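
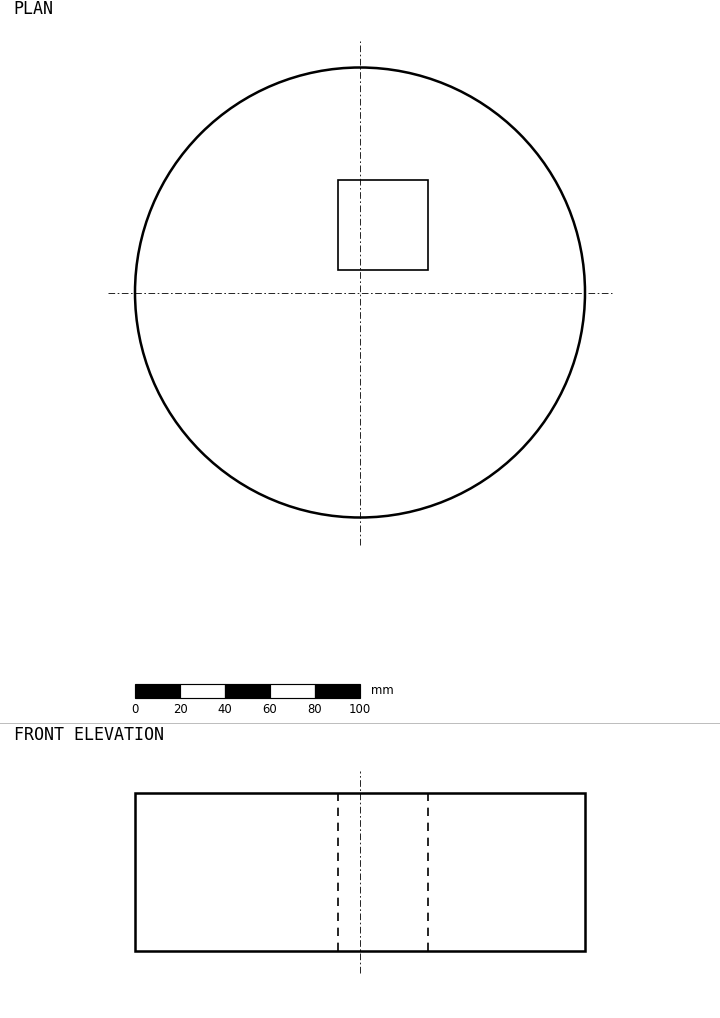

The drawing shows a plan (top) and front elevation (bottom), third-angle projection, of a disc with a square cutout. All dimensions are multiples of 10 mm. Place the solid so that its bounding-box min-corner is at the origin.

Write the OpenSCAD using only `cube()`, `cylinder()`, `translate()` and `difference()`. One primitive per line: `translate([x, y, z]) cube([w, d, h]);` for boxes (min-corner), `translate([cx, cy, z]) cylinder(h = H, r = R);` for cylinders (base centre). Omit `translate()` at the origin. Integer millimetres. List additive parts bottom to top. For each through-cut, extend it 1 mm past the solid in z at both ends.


difference() {
  translate([100, 100, 0]) cylinder(h = 70, r = 100);
  translate([90, 110, -1]) cube([40, 40, 72]);
}


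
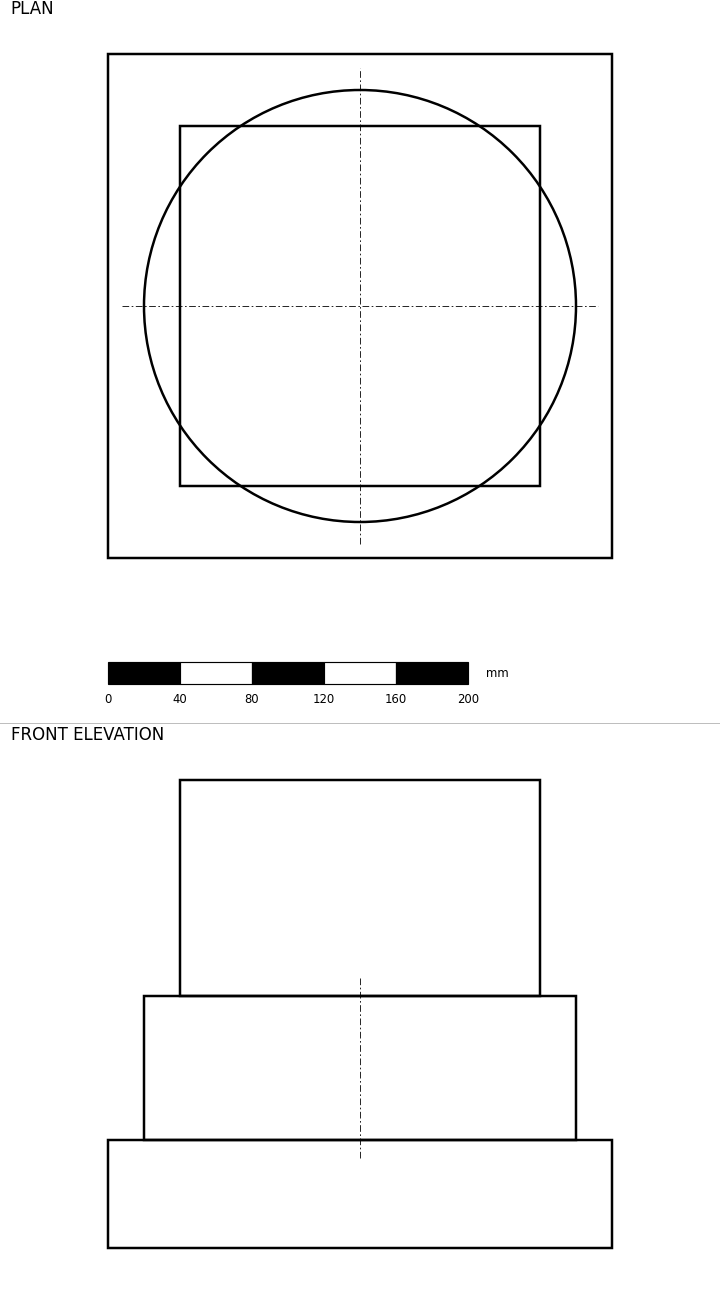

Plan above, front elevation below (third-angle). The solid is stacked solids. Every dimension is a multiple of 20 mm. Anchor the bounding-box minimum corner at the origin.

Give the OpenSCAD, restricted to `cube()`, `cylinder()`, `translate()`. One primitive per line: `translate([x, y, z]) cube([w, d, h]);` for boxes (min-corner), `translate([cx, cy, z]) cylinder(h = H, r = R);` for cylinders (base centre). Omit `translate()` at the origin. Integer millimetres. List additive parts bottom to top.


cube([280, 280, 60]);
translate([140, 140, 60]) cylinder(h = 80, r = 120);
translate([40, 40, 140]) cube([200, 200, 120]);


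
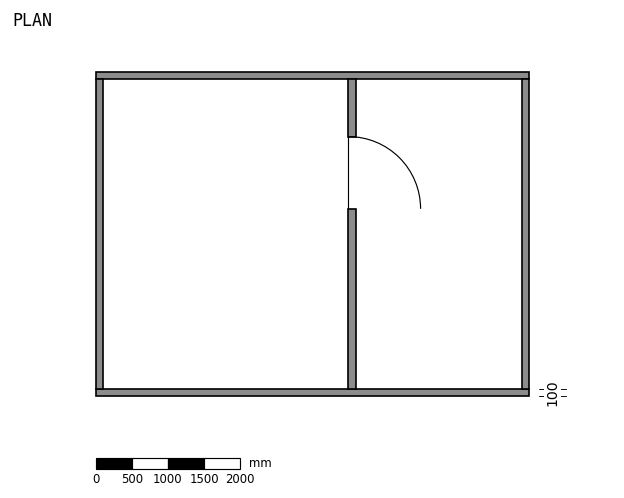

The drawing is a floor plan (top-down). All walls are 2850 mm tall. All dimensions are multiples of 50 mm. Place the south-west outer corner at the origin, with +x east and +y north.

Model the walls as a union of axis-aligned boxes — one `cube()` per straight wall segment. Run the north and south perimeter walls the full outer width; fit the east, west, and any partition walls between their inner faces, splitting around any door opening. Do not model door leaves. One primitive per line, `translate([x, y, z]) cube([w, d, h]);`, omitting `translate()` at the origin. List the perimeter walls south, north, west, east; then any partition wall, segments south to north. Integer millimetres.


cube([6000, 100, 2850]);
translate([0, 4400, 0]) cube([6000, 100, 2850]);
translate([0, 100, 0]) cube([100, 4300, 2850]);
translate([5900, 100, 0]) cube([100, 4300, 2850]);
translate([3500, 100, 0]) cube([100, 2500, 2850]);
translate([3500, 3600, 0]) cube([100, 800, 2850]);


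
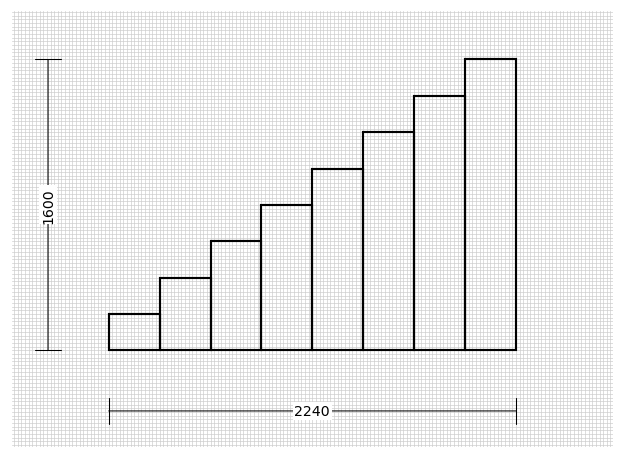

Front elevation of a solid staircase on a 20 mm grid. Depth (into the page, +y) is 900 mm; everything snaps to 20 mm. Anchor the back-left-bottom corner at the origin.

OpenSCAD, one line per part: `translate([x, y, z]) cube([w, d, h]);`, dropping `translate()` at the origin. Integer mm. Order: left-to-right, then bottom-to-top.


cube([280, 900, 200]);
translate([280, 0, 0]) cube([280, 900, 400]);
translate([560, 0, 0]) cube([280, 900, 600]);
translate([840, 0, 0]) cube([280, 900, 800]);
translate([1120, 0, 0]) cube([280, 900, 1000]);
translate([1400, 0, 0]) cube([280, 900, 1200]);
translate([1680, 0, 0]) cube([280, 900, 1400]);
translate([1960, 0, 0]) cube([280, 900, 1600]);


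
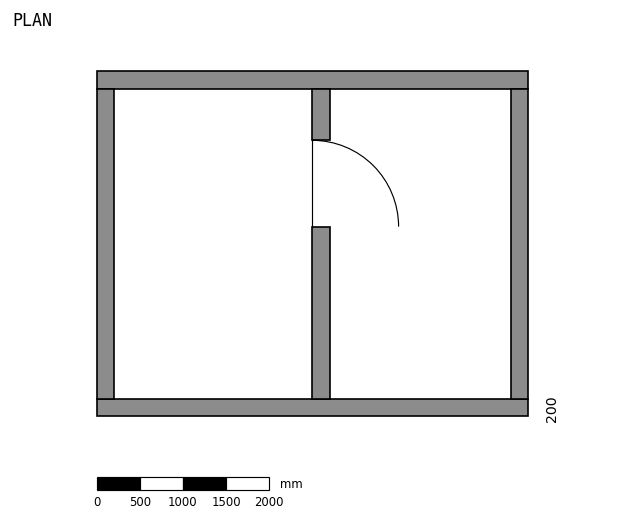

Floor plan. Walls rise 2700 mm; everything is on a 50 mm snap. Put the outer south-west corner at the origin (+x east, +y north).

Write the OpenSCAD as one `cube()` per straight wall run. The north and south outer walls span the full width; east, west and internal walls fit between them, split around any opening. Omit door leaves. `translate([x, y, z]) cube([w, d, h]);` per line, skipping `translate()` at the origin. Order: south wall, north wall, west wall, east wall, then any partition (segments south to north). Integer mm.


cube([5000, 200, 2700]);
translate([0, 3800, 0]) cube([5000, 200, 2700]);
translate([0, 200, 0]) cube([200, 3600, 2700]);
translate([4800, 200, 0]) cube([200, 3600, 2700]);
translate([2500, 200, 0]) cube([200, 2000, 2700]);
translate([2500, 3200, 0]) cube([200, 600, 2700]);


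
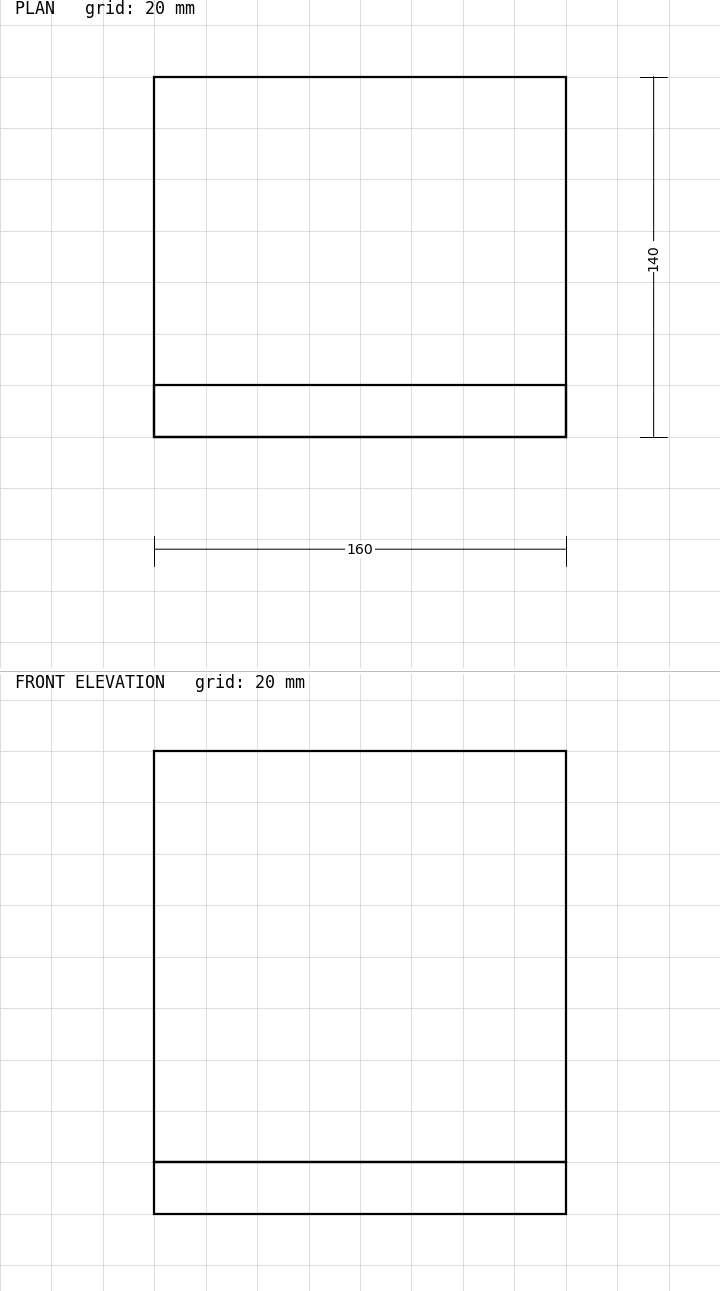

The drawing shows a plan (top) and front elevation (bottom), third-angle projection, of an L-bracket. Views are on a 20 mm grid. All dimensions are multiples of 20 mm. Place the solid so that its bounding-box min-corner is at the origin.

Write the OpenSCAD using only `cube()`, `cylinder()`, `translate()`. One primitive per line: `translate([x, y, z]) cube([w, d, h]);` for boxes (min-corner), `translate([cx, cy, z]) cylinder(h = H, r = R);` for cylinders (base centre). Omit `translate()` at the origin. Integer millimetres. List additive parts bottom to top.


cube([160, 140, 20]);
translate([0, 0, 20]) cube([160, 20, 160]);


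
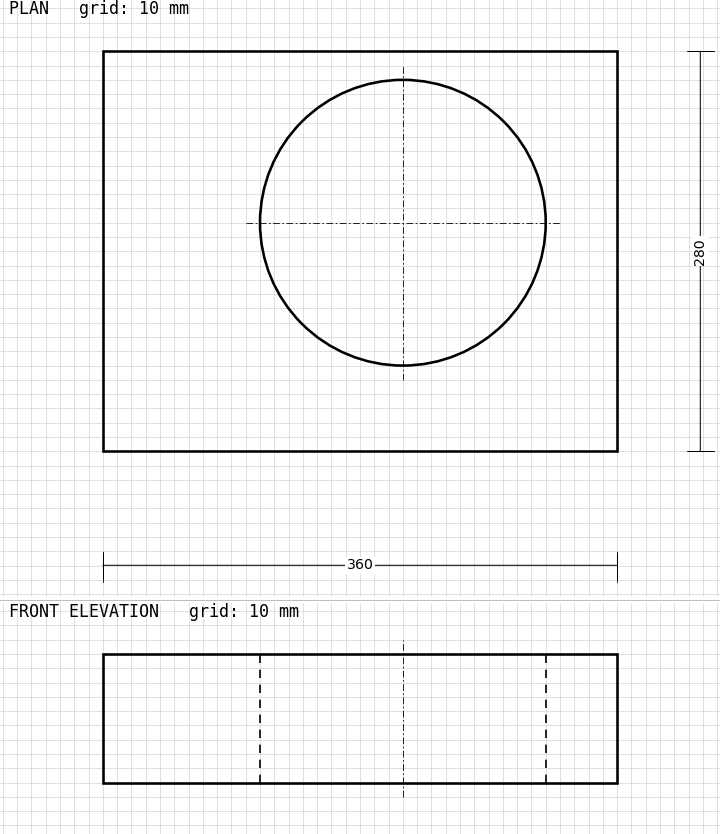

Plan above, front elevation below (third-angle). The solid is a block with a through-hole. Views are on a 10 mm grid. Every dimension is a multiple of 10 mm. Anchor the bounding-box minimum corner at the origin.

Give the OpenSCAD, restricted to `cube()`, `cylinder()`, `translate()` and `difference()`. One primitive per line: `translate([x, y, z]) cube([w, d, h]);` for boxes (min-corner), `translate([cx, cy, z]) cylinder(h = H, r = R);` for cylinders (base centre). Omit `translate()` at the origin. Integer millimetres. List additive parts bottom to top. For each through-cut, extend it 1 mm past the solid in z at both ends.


difference() {
  cube([360, 280, 90]);
  translate([210, 160, -1]) cylinder(h = 92, r = 100);
}


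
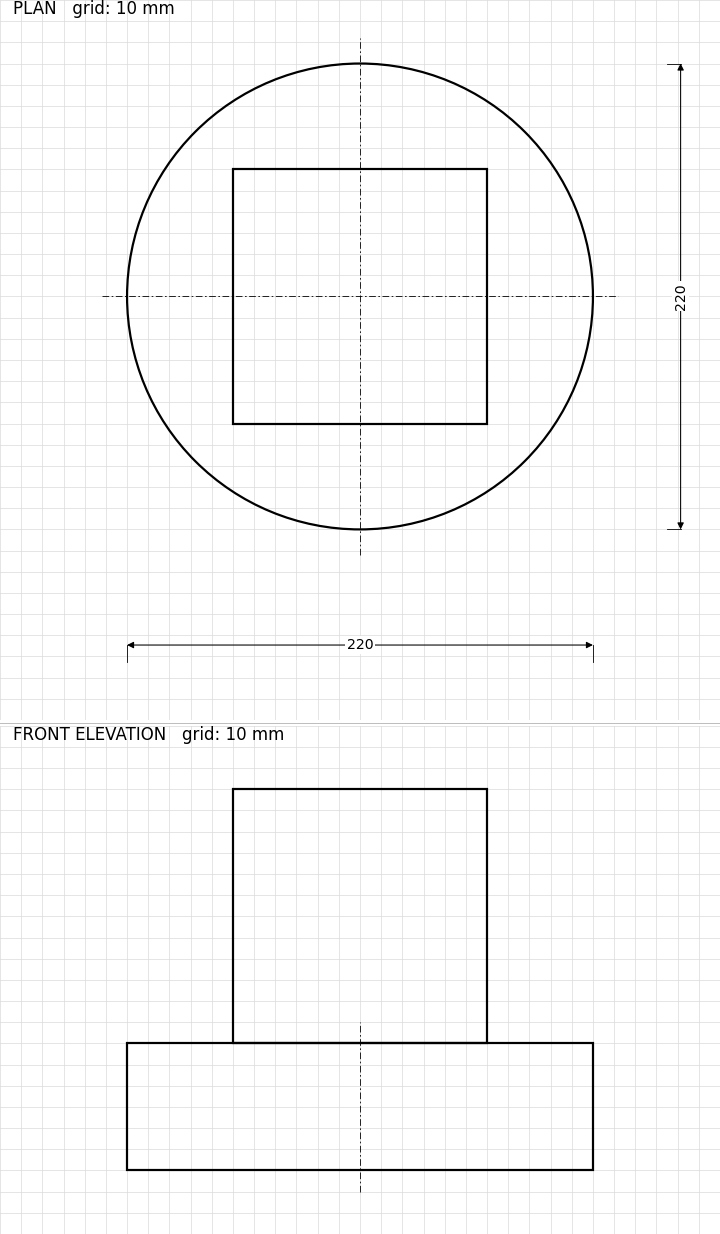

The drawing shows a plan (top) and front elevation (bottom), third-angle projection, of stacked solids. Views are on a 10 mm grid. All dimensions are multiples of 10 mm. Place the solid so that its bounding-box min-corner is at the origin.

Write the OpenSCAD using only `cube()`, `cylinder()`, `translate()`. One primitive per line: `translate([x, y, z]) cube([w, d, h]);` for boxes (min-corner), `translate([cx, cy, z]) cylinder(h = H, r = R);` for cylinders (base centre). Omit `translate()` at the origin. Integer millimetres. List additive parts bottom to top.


translate([110, 110, 0]) cylinder(h = 60, r = 110);
translate([50, 50, 60]) cube([120, 120, 120]);


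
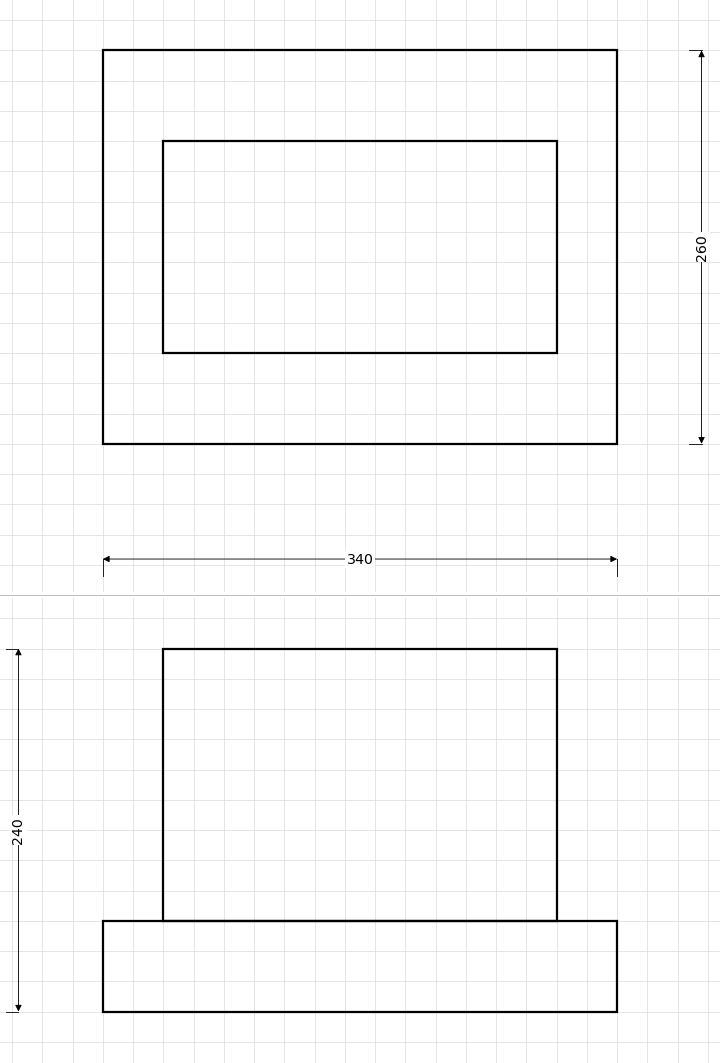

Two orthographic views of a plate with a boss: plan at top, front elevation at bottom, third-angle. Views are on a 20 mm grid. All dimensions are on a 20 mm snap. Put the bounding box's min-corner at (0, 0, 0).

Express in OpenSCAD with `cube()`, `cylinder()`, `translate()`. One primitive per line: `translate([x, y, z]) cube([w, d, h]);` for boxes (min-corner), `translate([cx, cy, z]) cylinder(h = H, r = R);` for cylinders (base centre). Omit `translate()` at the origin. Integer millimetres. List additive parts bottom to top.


cube([340, 260, 60]);
translate([40, 60, 60]) cube([260, 140, 180]);


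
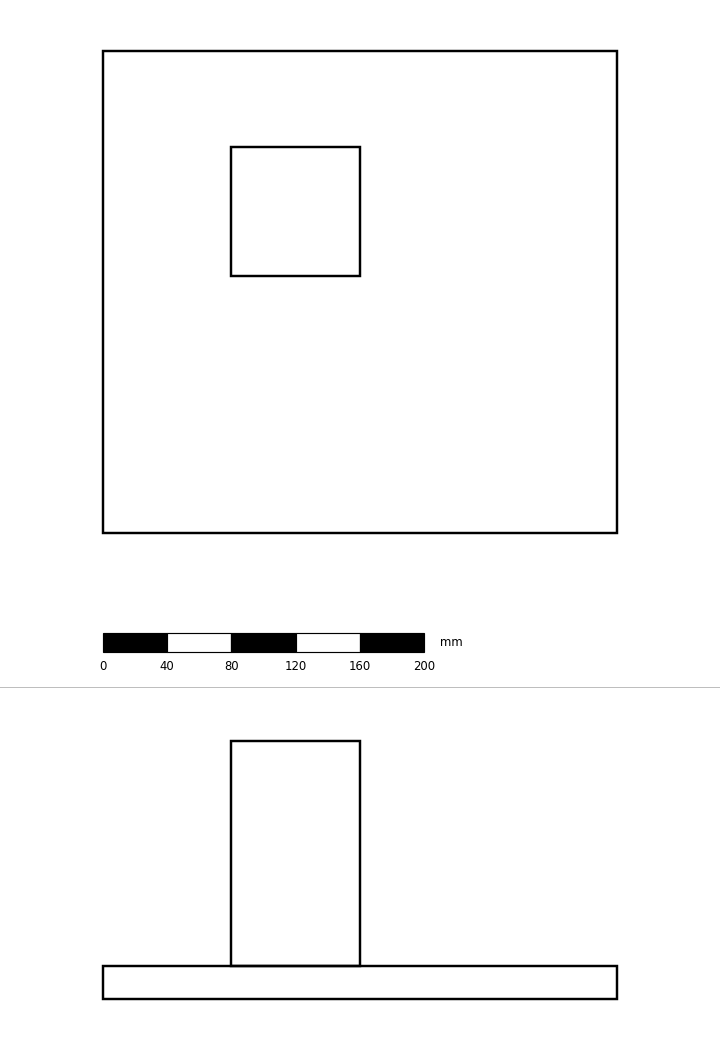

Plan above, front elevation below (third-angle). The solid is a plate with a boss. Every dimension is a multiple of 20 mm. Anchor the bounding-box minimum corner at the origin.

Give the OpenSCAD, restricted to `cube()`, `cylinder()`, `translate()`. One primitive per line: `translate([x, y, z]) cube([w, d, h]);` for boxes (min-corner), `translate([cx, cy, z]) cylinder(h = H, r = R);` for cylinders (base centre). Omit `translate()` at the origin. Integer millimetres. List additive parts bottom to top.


cube([320, 300, 20]);
translate([80, 160, 20]) cube([80, 80, 140]);


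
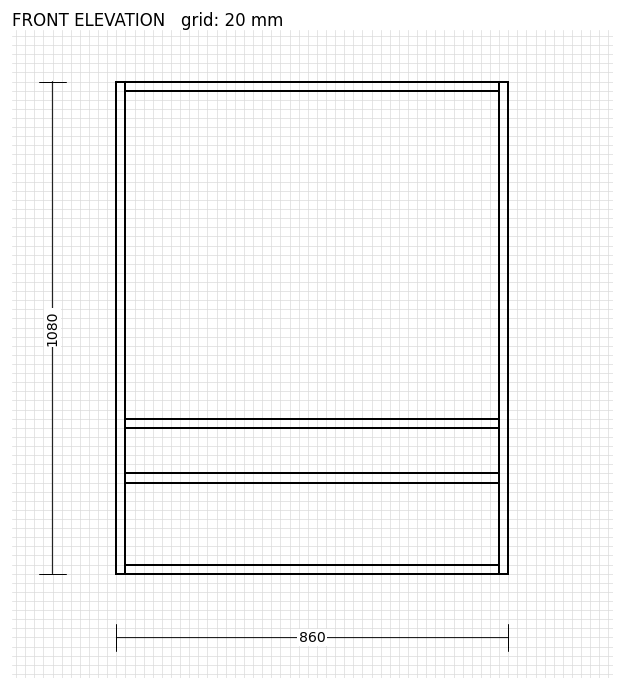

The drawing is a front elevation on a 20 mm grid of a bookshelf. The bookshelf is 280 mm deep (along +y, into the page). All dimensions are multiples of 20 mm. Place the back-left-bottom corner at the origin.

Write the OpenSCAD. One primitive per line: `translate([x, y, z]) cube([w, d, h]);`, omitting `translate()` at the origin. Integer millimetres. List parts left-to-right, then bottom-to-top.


cube([20, 280, 1080]);
translate([20, 0, 0]) cube([820, 280, 20]);
translate([20, 0, 200]) cube([820, 280, 20]);
translate([20, 0, 320]) cube([820, 280, 20]);
translate([20, 0, 1060]) cube([820, 280, 20]);
translate([840, 0, 0]) cube([20, 280, 1080]);


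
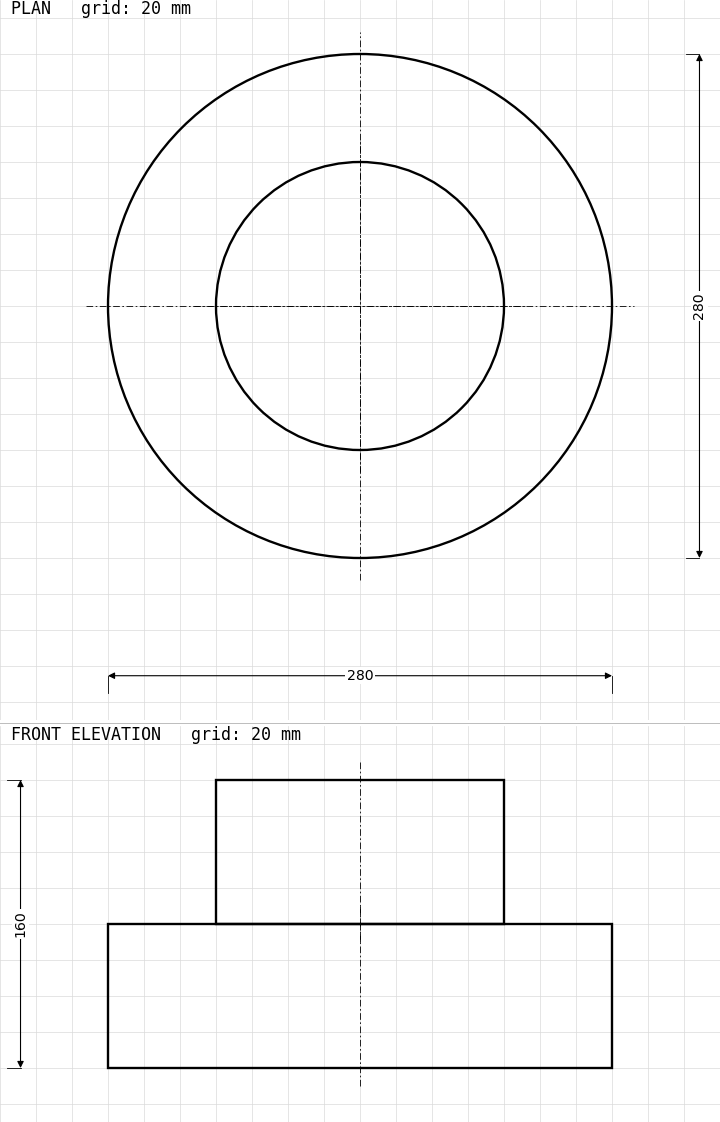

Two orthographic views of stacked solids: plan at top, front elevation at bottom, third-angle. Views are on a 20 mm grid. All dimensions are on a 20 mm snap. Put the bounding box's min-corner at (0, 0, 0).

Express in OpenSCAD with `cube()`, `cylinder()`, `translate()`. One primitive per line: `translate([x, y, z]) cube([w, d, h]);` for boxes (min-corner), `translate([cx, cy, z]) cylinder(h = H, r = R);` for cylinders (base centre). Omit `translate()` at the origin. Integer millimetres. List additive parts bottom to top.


translate([140, 140, 0]) cylinder(h = 80, r = 140);
translate([140, 140, 80]) cylinder(h = 80, r = 80);


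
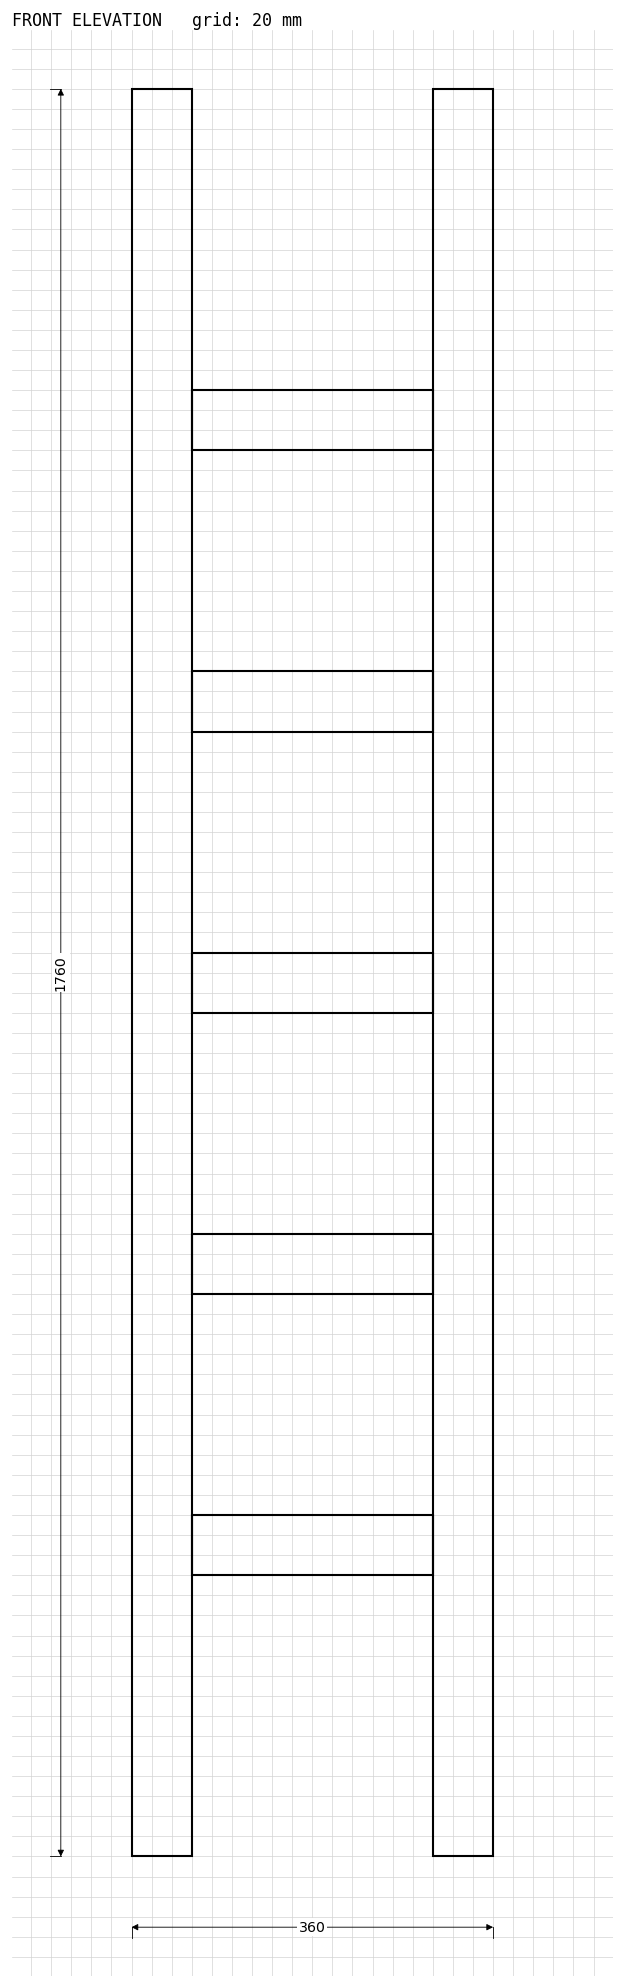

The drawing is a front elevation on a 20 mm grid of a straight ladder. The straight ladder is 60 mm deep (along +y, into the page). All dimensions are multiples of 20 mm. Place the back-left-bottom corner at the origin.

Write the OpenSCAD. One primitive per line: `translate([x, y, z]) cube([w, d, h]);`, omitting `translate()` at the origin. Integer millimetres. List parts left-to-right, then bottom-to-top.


cube([60, 60, 1760]);
translate([60, 0, 280]) cube([240, 60, 60]);
translate([60, 0, 560]) cube([240, 60, 60]);
translate([60, 0, 840]) cube([240, 60, 60]);
translate([60, 0, 1120]) cube([240, 60, 60]);
translate([60, 0, 1400]) cube([240, 60, 60]);
translate([300, 0, 0]) cube([60, 60, 1760]);


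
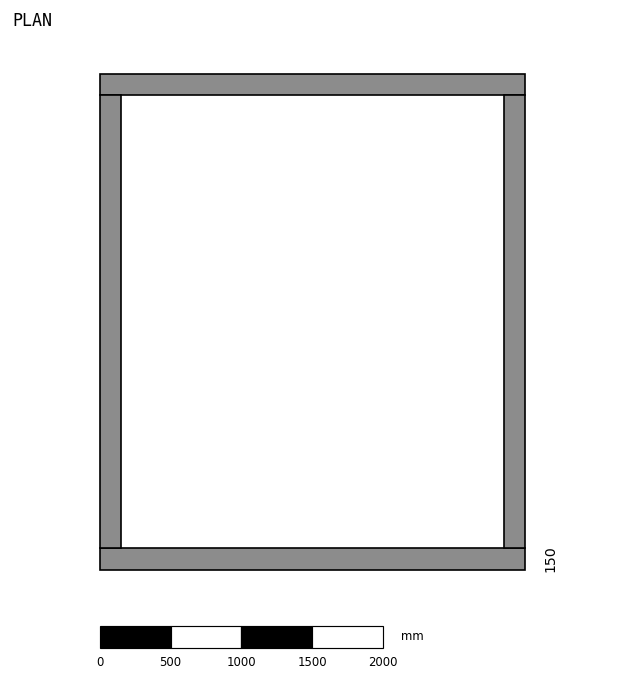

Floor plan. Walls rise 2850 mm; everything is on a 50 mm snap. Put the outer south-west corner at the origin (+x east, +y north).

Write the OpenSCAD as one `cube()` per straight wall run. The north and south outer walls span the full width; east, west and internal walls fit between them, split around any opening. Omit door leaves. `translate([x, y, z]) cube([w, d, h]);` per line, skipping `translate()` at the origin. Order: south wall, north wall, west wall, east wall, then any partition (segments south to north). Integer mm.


cube([3000, 150, 2850]);
translate([0, 3350, 0]) cube([3000, 150, 2850]);
translate([0, 150, 0]) cube([150, 3200, 2850]);
translate([2850, 150, 0]) cube([150, 3200, 2850]);


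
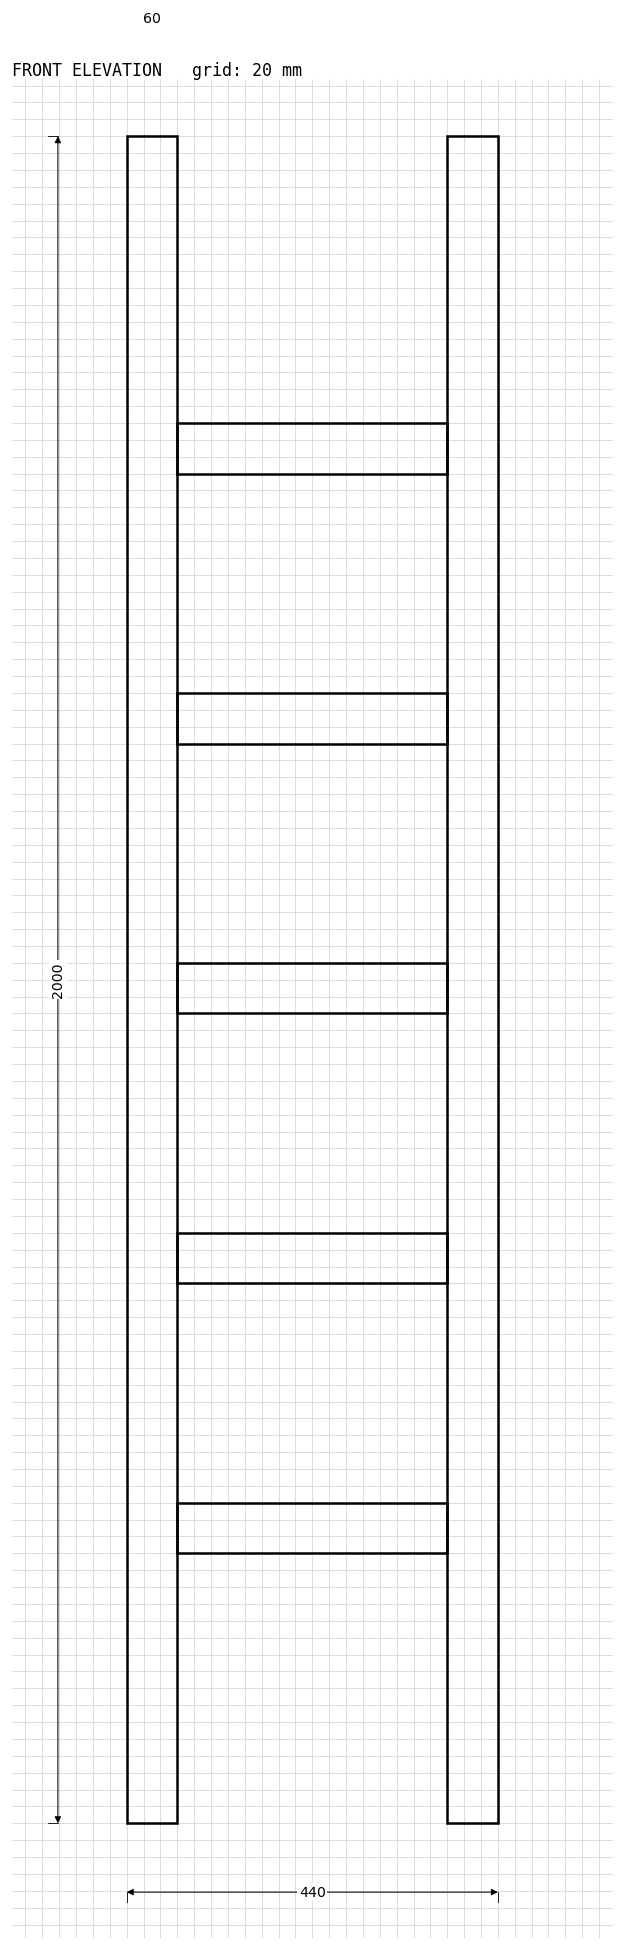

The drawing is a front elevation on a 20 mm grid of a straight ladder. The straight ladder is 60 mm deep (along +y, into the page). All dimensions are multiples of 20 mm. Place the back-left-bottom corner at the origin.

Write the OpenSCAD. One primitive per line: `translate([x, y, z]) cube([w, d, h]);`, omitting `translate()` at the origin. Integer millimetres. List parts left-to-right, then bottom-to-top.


cube([60, 60, 2000]);
translate([60, 0, 320]) cube([320, 60, 60]);
translate([60, 0, 640]) cube([320, 60, 60]);
translate([60, 0, 960]) cube([320, 60, 60]);
translate([60, 0, 1280]) cube([320, 60, 60]);
translate([60, 0, 1600]) cube([320, 60, 60]);
translate([380, 0, 0]) cube([60, 60, 2000]);


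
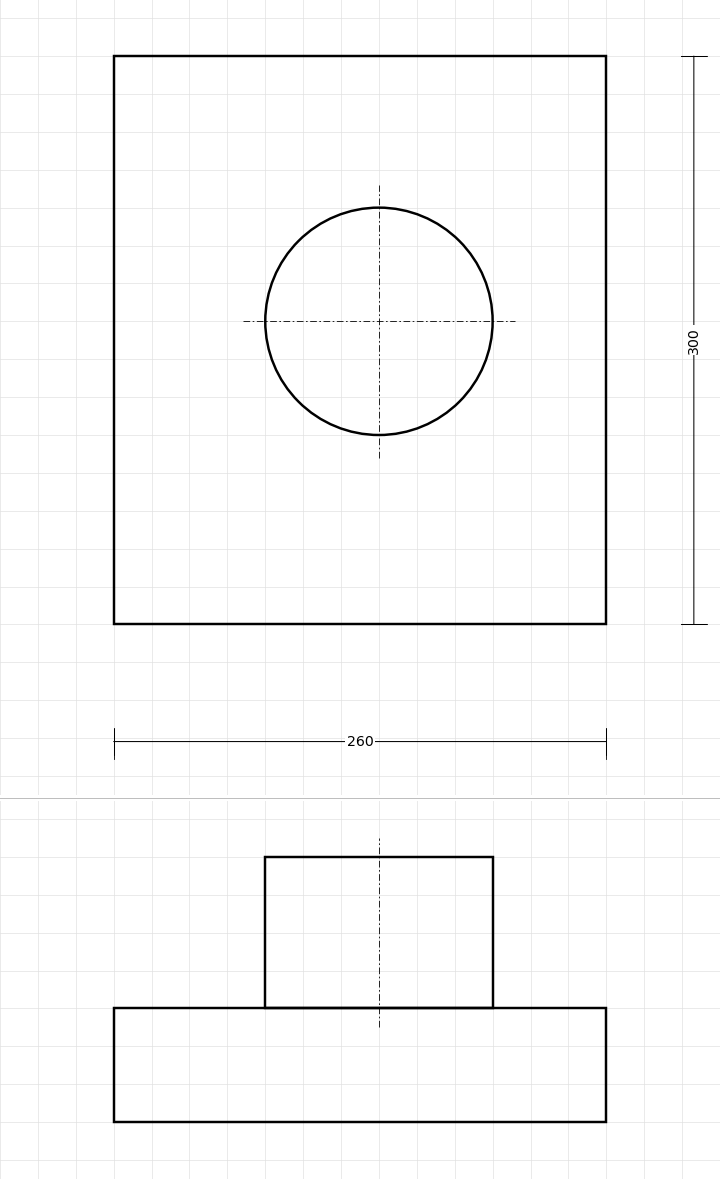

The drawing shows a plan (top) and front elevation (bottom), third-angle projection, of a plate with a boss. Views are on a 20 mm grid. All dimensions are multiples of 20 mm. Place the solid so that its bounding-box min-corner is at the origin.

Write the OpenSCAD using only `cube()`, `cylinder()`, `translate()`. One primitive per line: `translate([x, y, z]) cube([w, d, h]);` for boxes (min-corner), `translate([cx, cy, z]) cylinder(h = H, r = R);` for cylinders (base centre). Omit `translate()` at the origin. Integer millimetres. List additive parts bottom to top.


cube([260, 300, 60]);
translate([140, 160, 60]) cylinder(h = 80, r = 60);


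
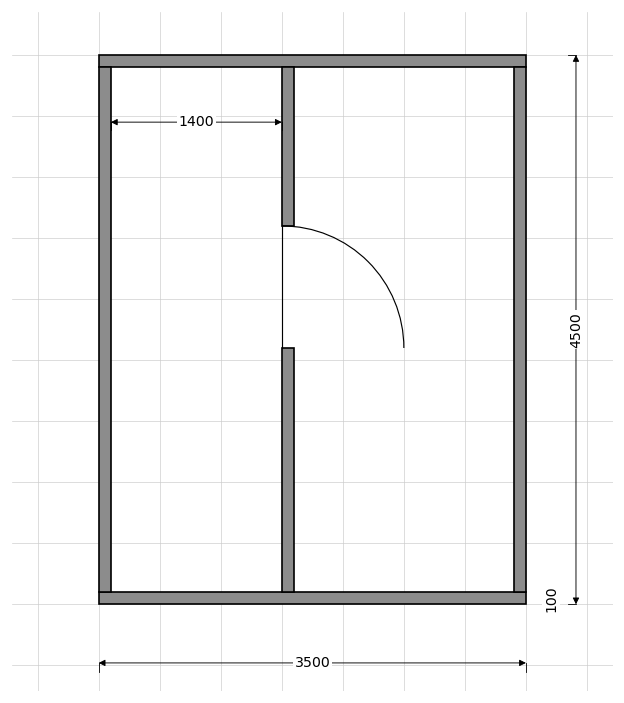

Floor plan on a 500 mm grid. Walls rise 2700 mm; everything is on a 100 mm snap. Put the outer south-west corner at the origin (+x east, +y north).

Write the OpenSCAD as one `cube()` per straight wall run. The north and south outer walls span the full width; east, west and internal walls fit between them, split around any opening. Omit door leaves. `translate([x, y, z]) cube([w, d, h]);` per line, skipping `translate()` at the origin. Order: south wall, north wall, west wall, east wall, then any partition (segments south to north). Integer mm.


cube([3500, 100, 2700]);
translate([0, 4400, 0]) cube([3500, 100, 2700]);
translate([0, 100, 0]) cube([100, 4300, 2700]);
translate([3400, 100, 0]) cube([100, 4300, 2700]);
translate([1500, 100, 0]) cube([100, 2000, 2700]);
translate([1500, 3100, 0]) cube([100, 1300, 2700]);


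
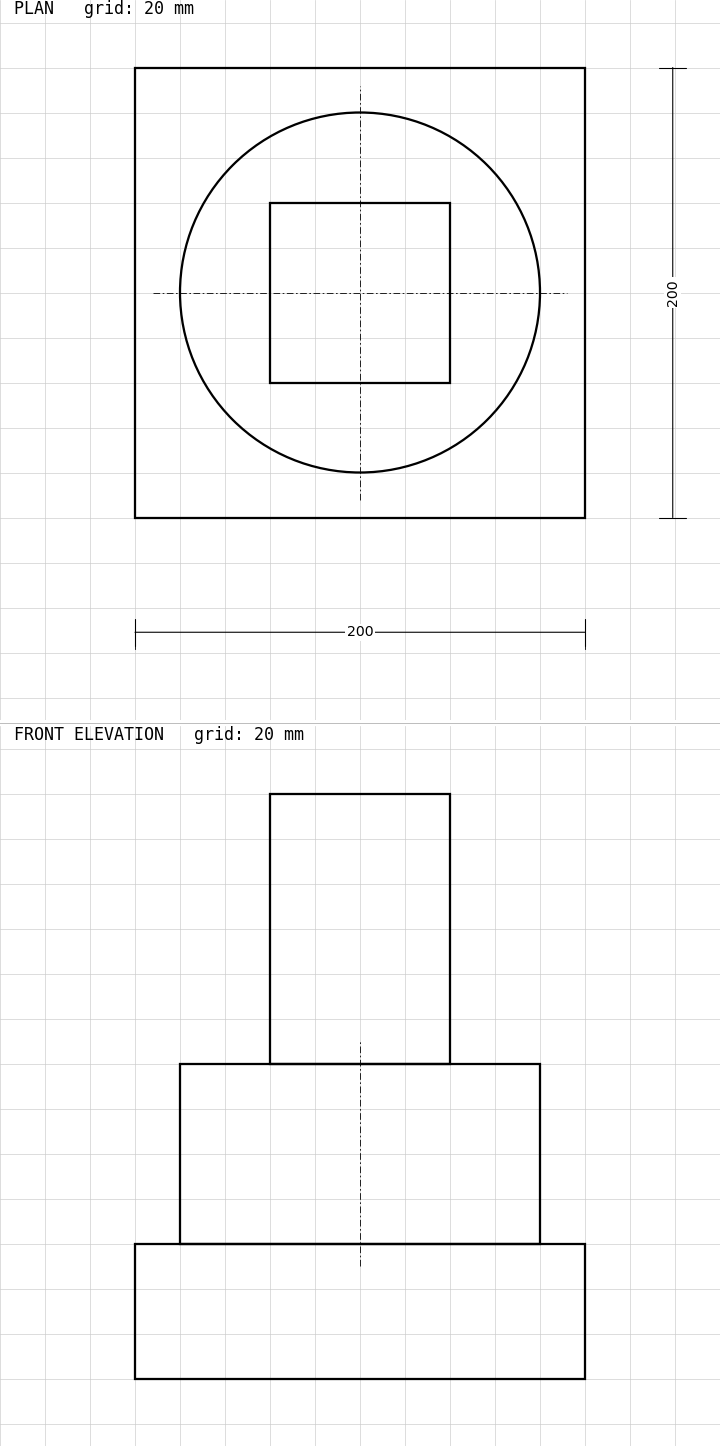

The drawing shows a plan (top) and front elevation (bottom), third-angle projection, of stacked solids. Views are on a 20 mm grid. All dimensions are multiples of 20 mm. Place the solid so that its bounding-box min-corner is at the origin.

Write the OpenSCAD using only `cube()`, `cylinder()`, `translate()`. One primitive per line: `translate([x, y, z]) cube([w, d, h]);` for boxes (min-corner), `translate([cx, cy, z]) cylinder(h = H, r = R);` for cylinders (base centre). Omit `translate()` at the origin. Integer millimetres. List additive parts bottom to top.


cube([200, 200, 60]);
translate([100, 100, 60]) cylinder(h = 80, r = 80);
translate([60, 60, 140]) cube([80, 80, 120]);


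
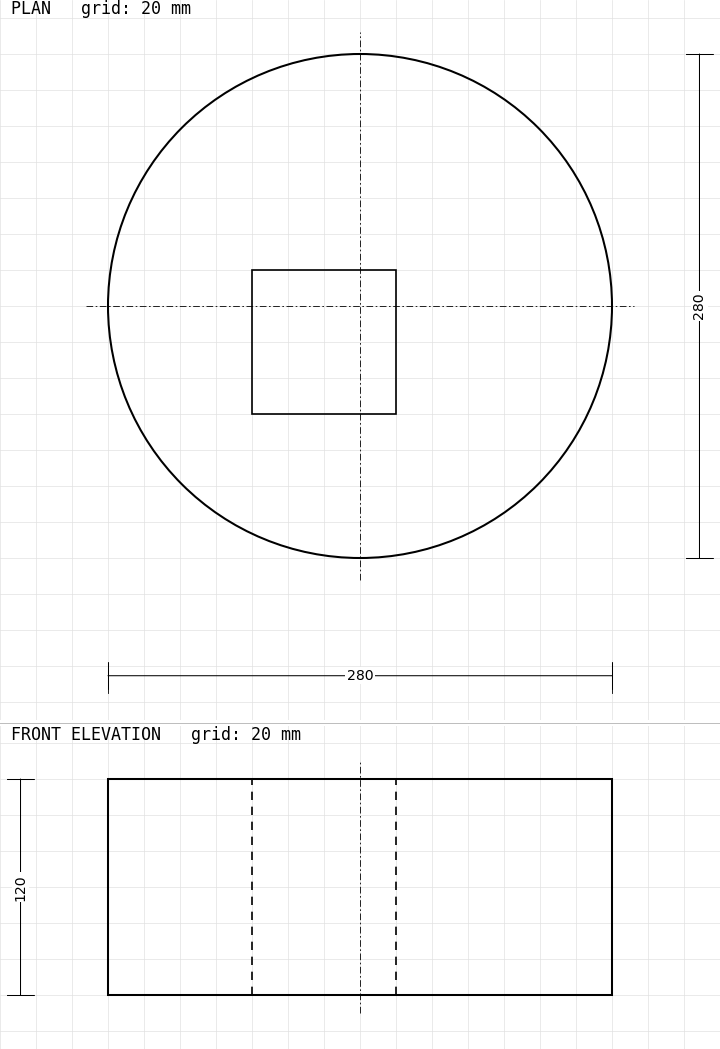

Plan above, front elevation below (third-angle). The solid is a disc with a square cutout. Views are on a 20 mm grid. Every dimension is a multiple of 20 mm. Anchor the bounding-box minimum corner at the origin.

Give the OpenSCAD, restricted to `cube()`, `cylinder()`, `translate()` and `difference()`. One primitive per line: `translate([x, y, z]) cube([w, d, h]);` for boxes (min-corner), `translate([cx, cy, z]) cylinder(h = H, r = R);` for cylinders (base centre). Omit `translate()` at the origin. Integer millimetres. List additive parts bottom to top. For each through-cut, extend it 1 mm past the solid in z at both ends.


difference() {
  translate([140, 140, 0]) cylinder(h = 120, r = 140);
  translate([80, 80, -1]) cube([80, 80, 122]);
}


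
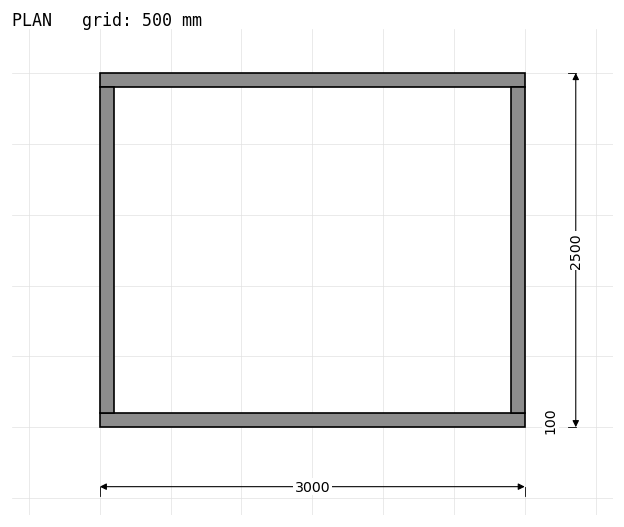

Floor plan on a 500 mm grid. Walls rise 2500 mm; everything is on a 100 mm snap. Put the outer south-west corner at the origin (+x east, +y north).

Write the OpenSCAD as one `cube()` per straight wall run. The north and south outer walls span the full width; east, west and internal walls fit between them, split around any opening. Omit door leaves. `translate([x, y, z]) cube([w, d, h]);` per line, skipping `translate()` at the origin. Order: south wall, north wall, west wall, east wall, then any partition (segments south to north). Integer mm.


cube([3000, 100, 2500]);
translate([0, 2400, 0]) cube([3000, 100, 2500]);
translate([0, 100, 0]) cube([100, 2300, 2500]);
translate([2900, 100, 0]) cube([100, 2300, 2500]);


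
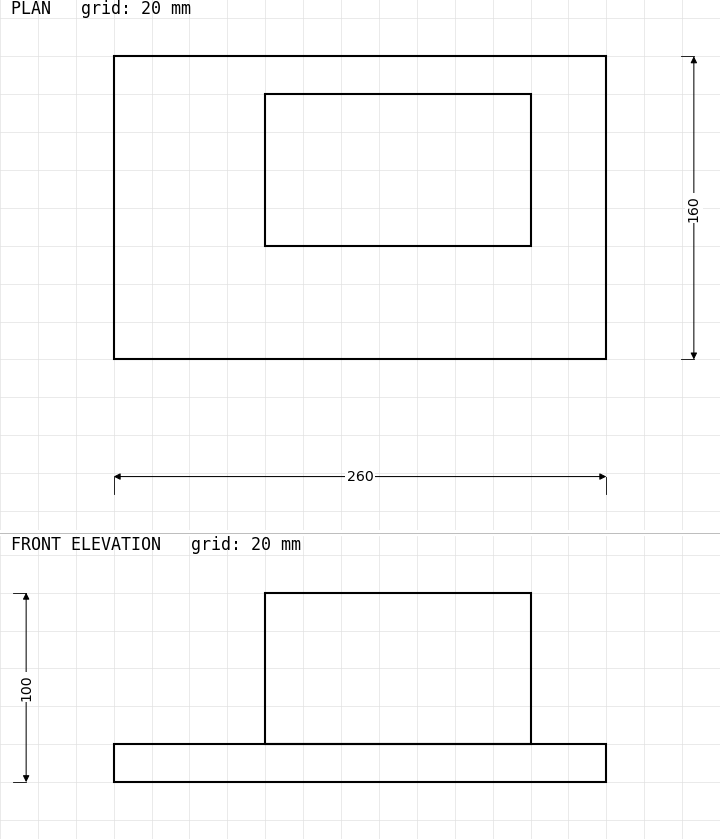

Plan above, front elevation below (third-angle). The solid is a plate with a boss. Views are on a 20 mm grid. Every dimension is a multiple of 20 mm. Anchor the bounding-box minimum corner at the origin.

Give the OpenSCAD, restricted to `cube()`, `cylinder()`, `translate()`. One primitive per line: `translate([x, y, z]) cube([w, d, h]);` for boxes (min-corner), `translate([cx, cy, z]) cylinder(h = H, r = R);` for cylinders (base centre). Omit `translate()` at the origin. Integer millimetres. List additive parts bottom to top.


cube([260, 160, 20]);
translate([80, 60, 20]) cube([140, 80, 80]);


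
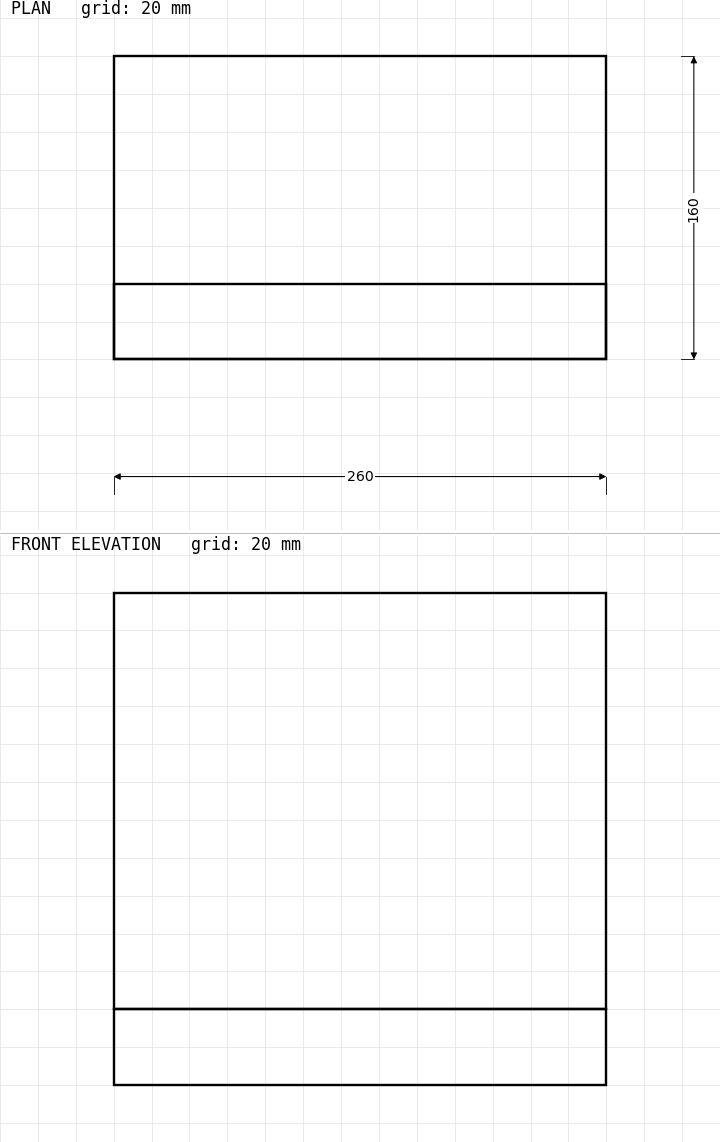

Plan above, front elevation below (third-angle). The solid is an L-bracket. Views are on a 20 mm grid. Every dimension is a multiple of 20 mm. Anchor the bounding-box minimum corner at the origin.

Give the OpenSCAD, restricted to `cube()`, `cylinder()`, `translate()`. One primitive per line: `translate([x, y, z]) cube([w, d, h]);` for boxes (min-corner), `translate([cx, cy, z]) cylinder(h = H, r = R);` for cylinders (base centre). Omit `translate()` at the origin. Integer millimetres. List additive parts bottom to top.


cube([260, 160, 40]);
translate([0, 0, 40]) cube([260, 40, 220]);


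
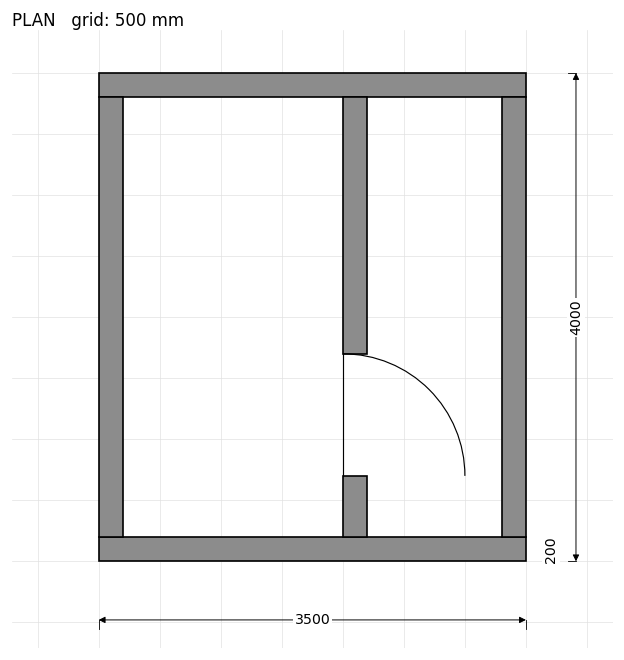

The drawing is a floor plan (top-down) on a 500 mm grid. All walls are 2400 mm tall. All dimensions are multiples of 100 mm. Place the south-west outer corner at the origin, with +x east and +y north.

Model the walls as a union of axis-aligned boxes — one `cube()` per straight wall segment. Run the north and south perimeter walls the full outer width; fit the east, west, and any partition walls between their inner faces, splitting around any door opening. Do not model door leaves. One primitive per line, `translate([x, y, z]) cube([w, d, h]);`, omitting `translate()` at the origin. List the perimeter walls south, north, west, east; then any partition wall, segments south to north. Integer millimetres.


cube([3500, 200, 2400]);
translate([0, 3800, 0]) cube([3500, 200, 2400]);
translate([0, 200, 0]) cube([200, 3600, 2400]);
translate([3300, 200, 0]) cube([200, 3600, 2400]);
translate([2000, 200, 0]) cube([200, 500, 2400]);
translate([2000, 1700, 0]) cube([200, 2100, 2400]);


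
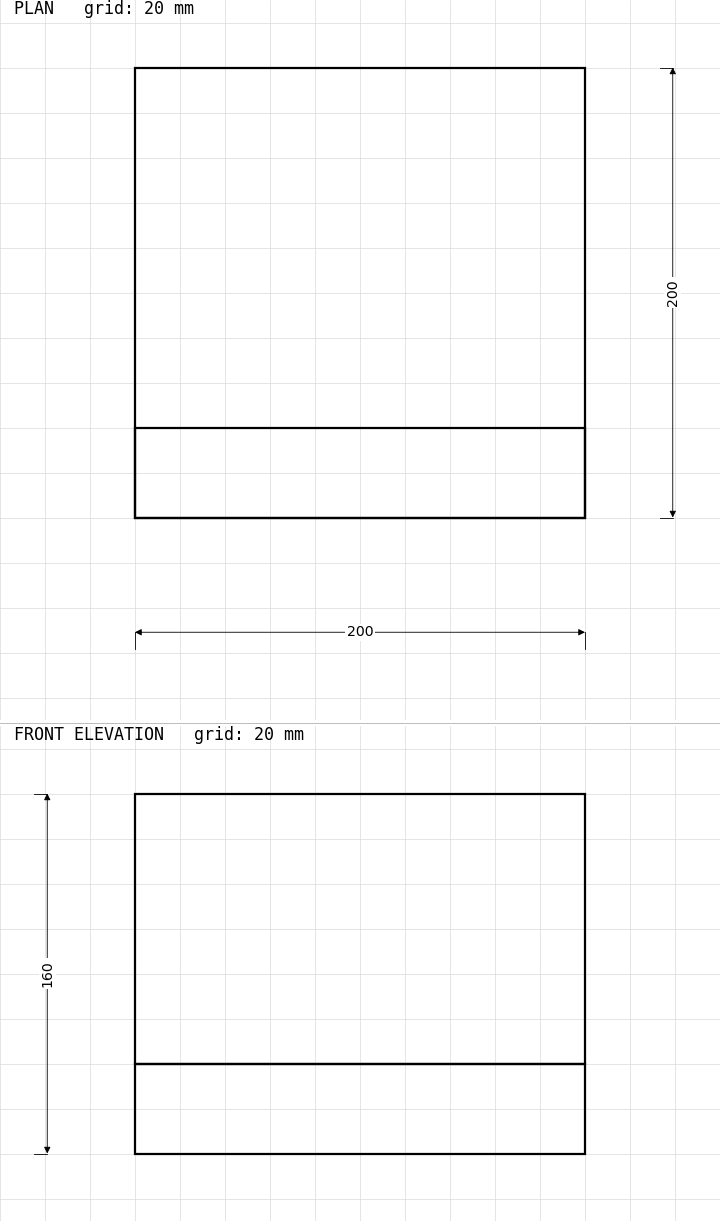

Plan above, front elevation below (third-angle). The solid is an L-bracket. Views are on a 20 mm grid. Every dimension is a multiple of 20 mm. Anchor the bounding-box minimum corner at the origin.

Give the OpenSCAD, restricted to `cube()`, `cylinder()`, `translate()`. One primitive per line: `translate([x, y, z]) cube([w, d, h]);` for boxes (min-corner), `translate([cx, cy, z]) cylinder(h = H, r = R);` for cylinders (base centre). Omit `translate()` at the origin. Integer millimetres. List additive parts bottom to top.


cube([200, 200, 40]);
translate([0, 0, 40]) cube([200, 40, 120]);


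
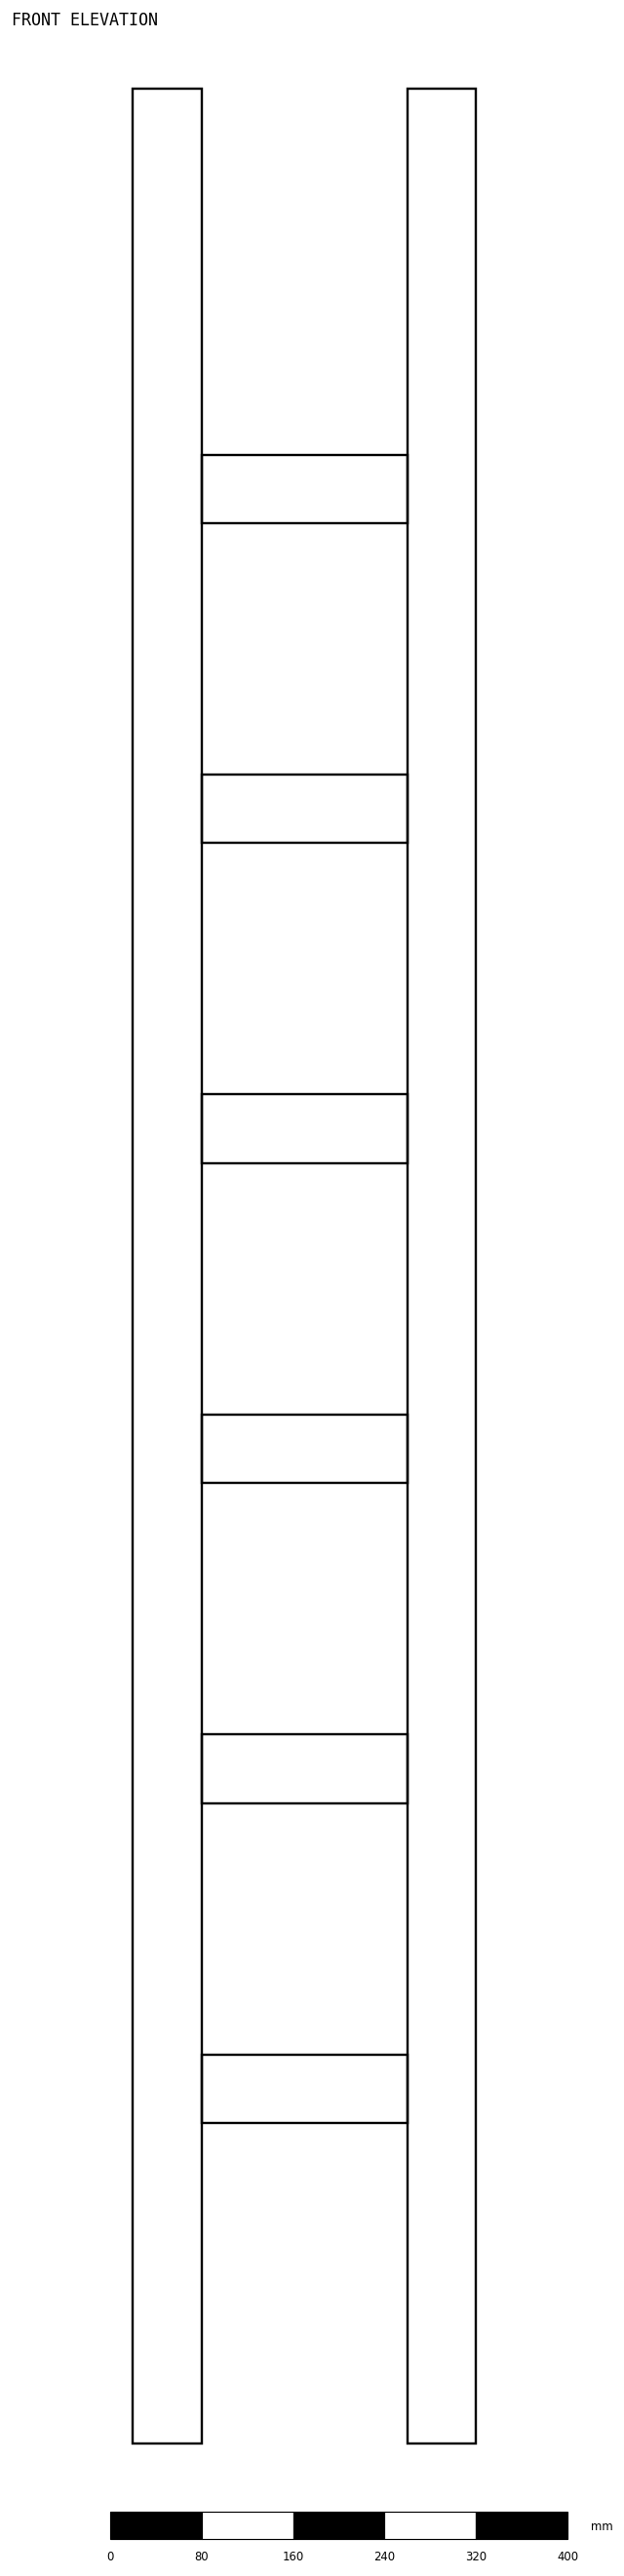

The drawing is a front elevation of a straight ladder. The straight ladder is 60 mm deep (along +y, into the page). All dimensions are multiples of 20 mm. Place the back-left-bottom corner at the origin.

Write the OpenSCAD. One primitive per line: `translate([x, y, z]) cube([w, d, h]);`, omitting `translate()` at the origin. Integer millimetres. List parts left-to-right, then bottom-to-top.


cube([60, 60, 2060]);
translate([60, 0, 280]) cube([180, 60, 60]);
translate([60, 0, 560]) cube([180, 60, 60]);
translate([60, 0, 840]) cube([180, 60, 60]);
translate([60, 0, 1120]) cube([180, 60, 60]);
translate([60, 0, 1400]) cube([180, 60, 60]);
translate([60, 0, 1680]) cube([180, 60, 60]);
translate([240, 0, 0]) cube([60, 60, 2060]);


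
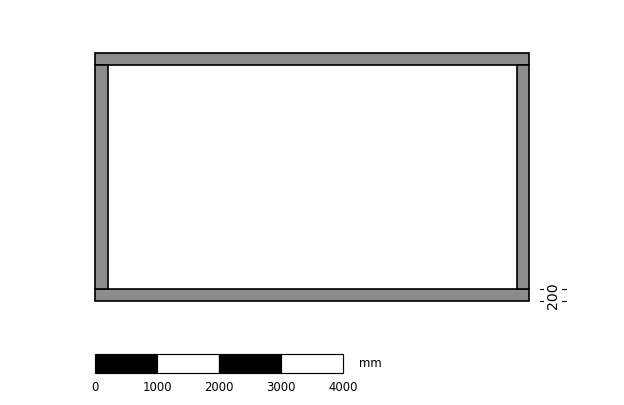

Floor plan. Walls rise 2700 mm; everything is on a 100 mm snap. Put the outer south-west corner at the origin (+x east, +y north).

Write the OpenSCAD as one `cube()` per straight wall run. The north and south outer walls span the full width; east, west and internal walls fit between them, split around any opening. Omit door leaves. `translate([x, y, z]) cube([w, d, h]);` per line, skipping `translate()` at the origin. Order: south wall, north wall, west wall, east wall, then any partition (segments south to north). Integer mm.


cube([7000, 200, 2700]);
translate([0, 3800, 0]) cube([7000, 200, 2700]);
translate([0, 200, 0]) cube([200, 3600, 2700]);
translate([6800, 200, 0]) cube([200, 3600, 2700]);


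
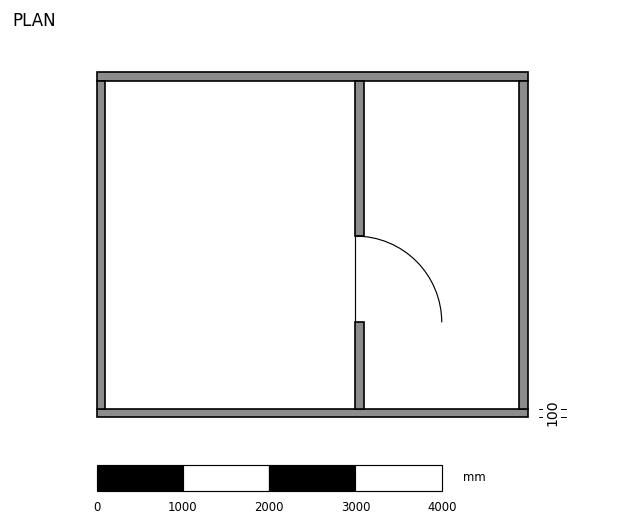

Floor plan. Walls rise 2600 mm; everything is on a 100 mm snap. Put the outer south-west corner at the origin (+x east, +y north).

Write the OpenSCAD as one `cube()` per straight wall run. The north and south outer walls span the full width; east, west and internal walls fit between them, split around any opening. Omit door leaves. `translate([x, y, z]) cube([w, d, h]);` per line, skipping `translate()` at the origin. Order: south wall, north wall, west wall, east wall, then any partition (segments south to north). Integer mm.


cube([5000, 100, 2600]);
translate([0, 3900, 0]) cube([5000, 100, 2600]);
translate([0, 100, 0]) cube([100, 3800, 2600]);
translate([4900, 100, 0]) cube([100, 3800, 2600]);
translate([3000, 100, 0]) cube([100, 1000, 2600]);
translate([3000, 2100, 0]) cube([100, 1800, 2600]);


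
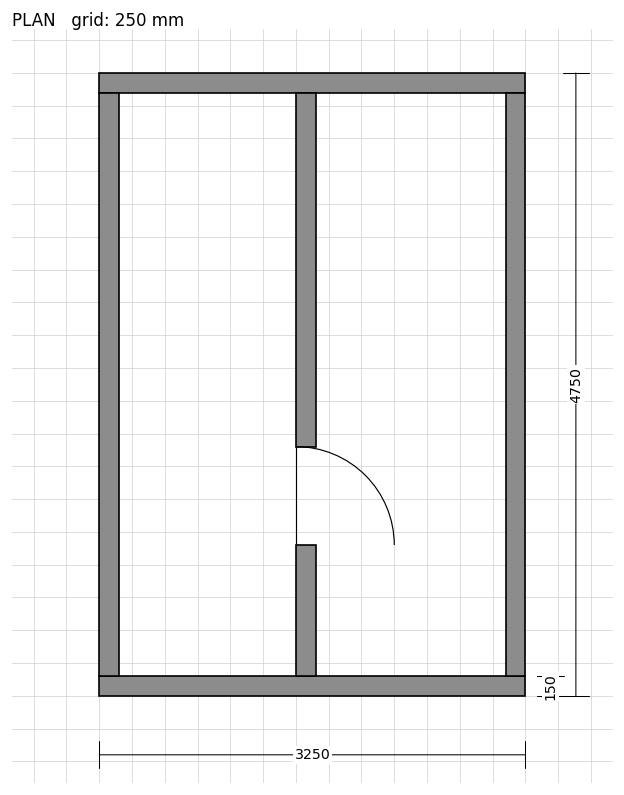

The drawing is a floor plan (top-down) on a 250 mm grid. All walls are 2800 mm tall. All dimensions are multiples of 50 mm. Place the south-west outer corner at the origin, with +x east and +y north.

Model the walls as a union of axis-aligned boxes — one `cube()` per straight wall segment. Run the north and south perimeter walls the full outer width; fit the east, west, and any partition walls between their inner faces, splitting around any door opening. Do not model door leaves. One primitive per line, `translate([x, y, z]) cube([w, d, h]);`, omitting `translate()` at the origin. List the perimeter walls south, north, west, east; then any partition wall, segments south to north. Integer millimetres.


cube([3250, 150, 2800]);
translate([0, 4600, 0]) cube([3250, 150, 2800]);
translate([0, 150, 0]) cube([150, 4450, 2800]);
translate([3100, 150, 0]) cube([150, 4450, 2800]);
translate([1500, 150, 0]) cube([150, 1000, 2800]);
translate([1500, 1900, 0]) cube([150, 2700, 2800]);


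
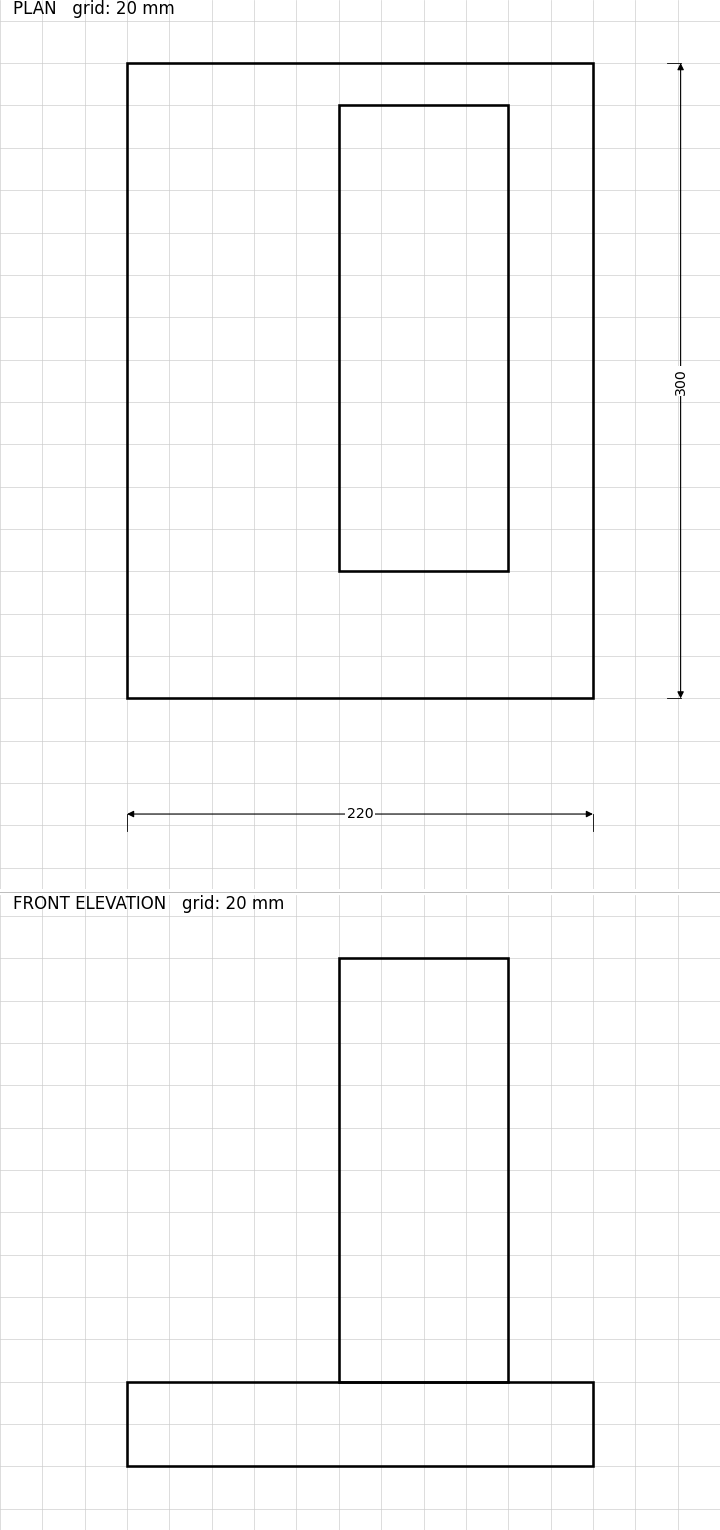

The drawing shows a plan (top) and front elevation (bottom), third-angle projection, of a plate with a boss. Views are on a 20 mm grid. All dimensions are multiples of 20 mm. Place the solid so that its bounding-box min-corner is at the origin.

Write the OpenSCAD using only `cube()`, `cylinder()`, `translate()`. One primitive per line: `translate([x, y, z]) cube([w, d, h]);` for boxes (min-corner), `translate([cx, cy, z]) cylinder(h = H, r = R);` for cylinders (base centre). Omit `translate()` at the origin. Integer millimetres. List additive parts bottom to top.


cube([220, 300, 40]);
translate([100, 60, 40]) cube([80, 220, 200]);


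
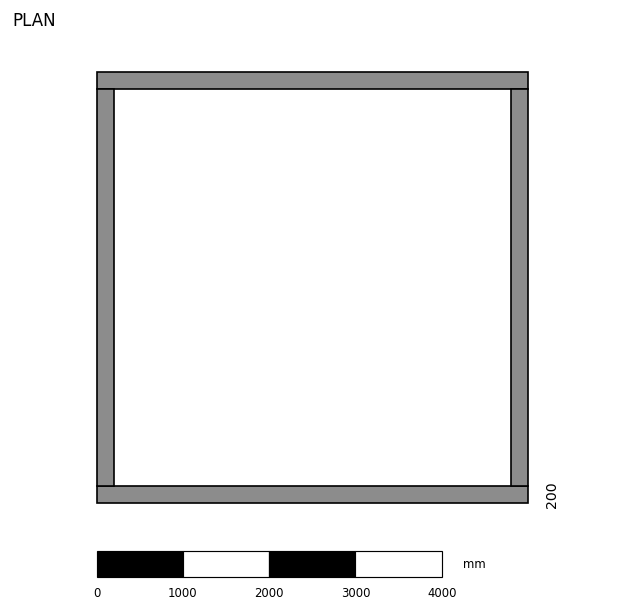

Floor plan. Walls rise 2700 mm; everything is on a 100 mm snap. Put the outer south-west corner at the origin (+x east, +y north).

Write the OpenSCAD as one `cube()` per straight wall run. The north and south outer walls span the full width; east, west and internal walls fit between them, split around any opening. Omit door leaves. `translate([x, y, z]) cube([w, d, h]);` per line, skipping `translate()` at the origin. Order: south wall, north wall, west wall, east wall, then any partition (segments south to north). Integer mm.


cube([5000, 200, 2700]);
translate([0, 4800, 0]) cube([5000, 200, 2700]);
translate([0, 200, 0]) cube([200, 4600, 2700]);
translate([4800, 200, 0]) cube([200, 4600, 2700]);


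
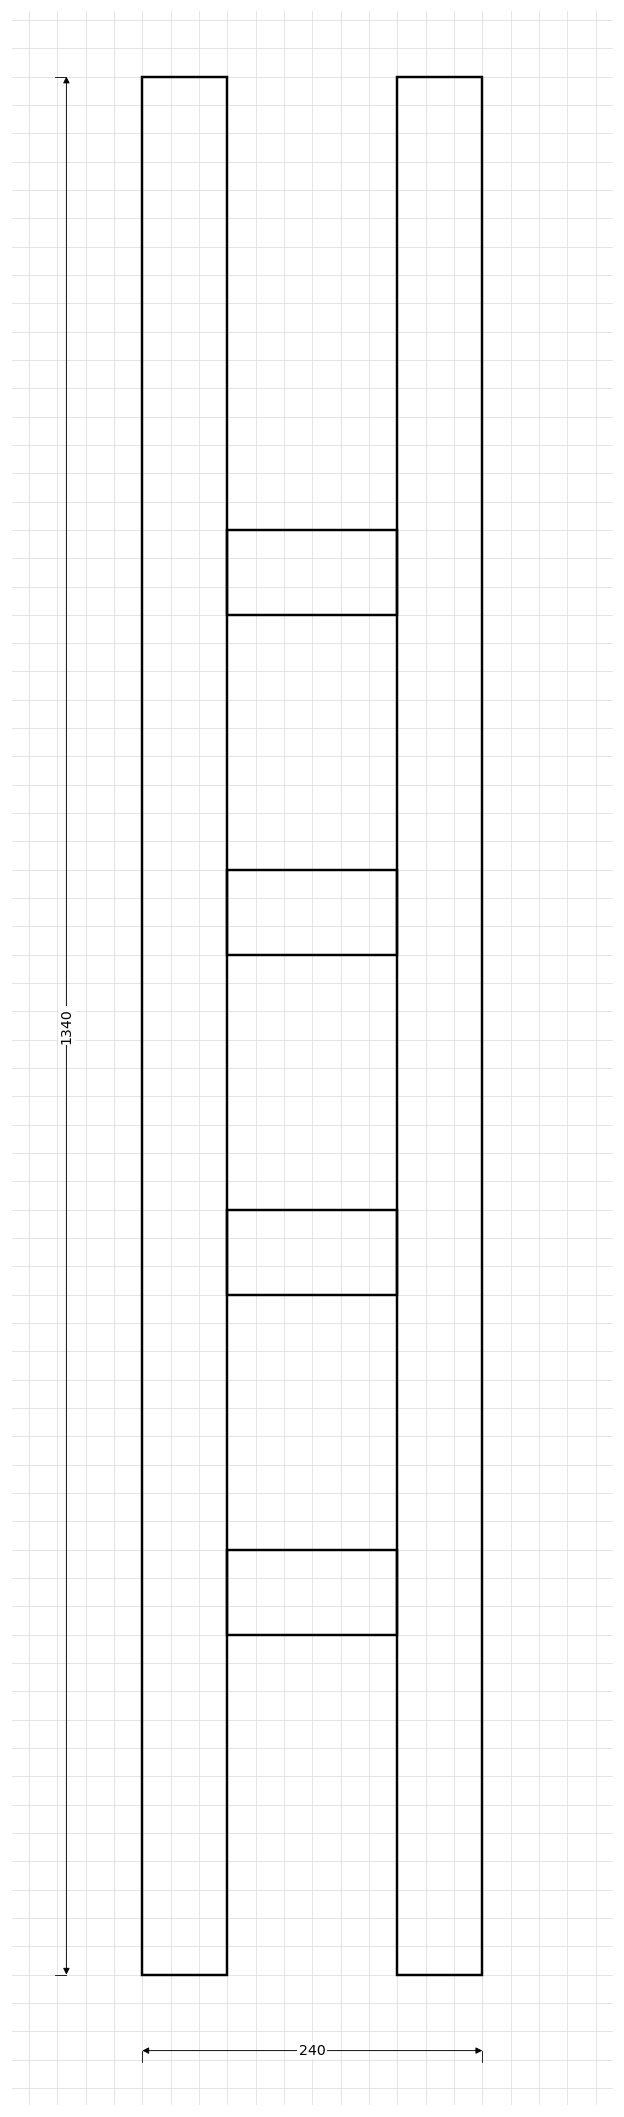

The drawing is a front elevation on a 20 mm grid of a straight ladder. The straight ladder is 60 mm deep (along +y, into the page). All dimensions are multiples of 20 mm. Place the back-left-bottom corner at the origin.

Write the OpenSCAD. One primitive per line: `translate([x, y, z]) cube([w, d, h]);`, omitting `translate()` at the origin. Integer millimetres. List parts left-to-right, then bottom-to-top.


cube([60, 60, 1340]);
translate([60, 0, 240]) cube([120, 60, 60]);
translate([60, 0, 480]) cube([120, 60, 60]);
translate([60, 0, 720]) cube([120, 60, 60]);
translate([60, 0, 960]) cube([120, 60, 60]);
translate([180, 0, 0]) cube([60, 60, 1340]);


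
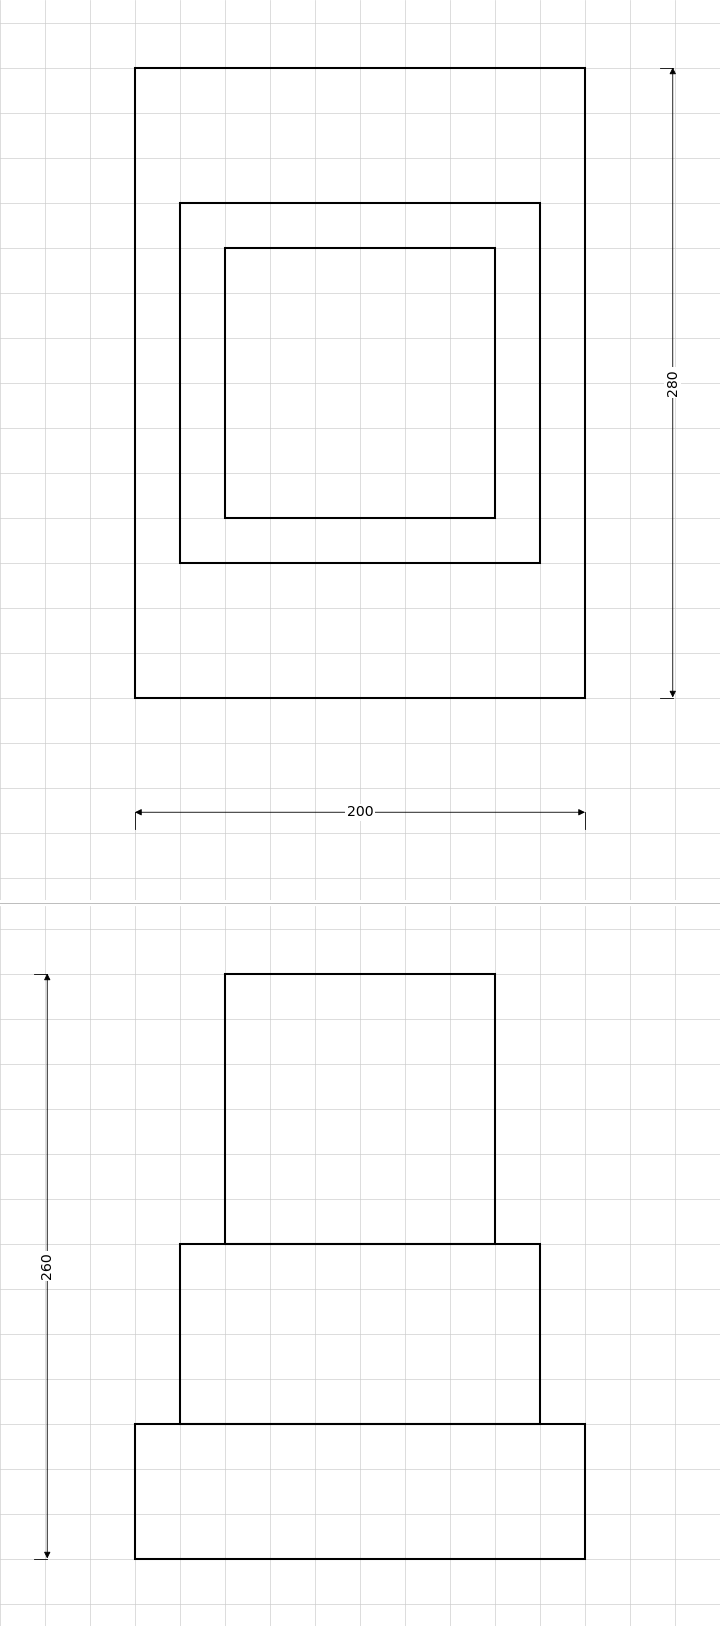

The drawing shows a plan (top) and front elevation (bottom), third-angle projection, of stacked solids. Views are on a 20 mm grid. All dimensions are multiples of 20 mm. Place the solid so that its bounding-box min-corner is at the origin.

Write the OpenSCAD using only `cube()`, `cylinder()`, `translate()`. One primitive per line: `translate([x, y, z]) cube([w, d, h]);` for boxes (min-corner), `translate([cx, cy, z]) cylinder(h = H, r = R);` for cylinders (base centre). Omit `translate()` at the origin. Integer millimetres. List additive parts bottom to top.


cube([200, 280, 60]);
translate([20, 60, 60]) cube([160, 160, 80]);
translate([40, 80, 140]) cube([120, 120, 120]);
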